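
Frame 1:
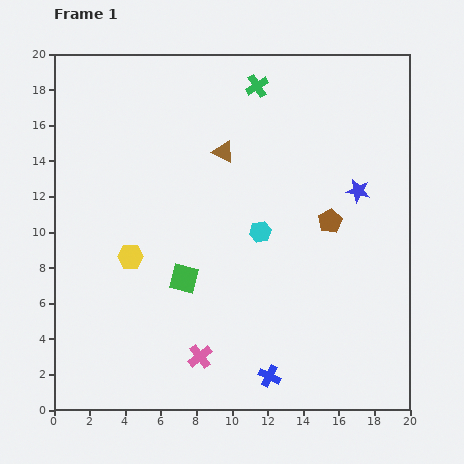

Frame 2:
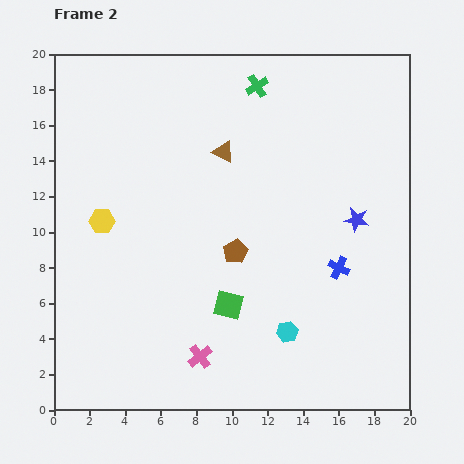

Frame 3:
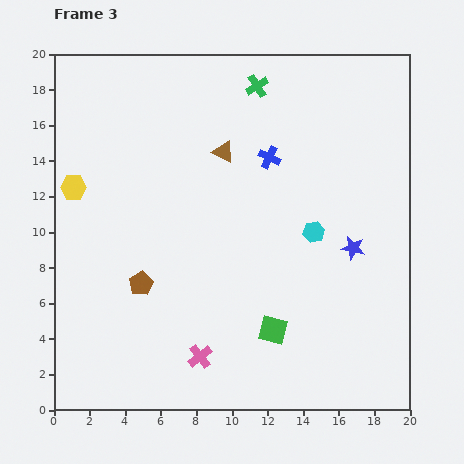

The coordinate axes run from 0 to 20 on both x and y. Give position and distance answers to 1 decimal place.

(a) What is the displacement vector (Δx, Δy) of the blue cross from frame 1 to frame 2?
(3.9, 6.1)

The blue cross was at (12.1, 1.9) in frame 1 and (16.0, 8.0) in frame 2.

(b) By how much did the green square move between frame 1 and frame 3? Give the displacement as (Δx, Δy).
(5.0, -2.9)

The green square was at (7.3, 7.4) in frame 1 and (12.3, 4.5) in frame 3.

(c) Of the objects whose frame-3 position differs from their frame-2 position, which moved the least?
the blue star

(moved 1.6)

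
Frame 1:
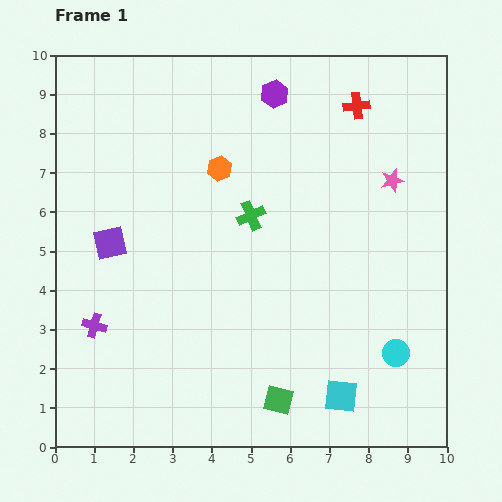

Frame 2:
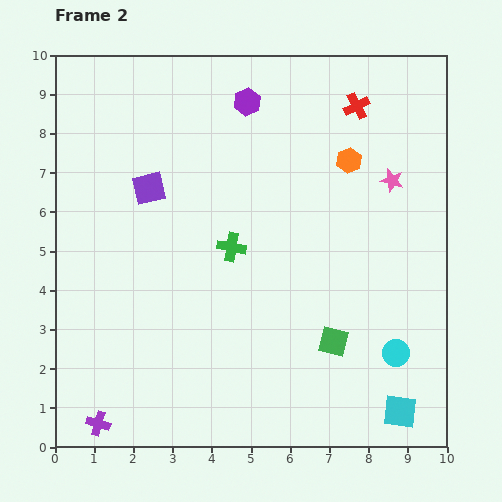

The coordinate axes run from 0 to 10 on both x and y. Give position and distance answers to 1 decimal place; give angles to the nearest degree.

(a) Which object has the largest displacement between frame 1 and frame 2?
the orange hexagon

(moved 3.3; next 2.5)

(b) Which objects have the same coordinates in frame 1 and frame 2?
the cyan circle, the red cross, the pink star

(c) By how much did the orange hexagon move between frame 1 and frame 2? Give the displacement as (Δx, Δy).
(3.3, 0.2)

The orange hexagon was at (4.2, 7.1) in frame 1 and (7.5, 7.3) in frame 2.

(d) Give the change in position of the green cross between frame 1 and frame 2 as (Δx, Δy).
(-0.5, -0.8)

The green cross was at (5.0, 5.9) in frame 1 and (4.5, 5.1) in frame 2.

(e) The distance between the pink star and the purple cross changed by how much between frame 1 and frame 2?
+1.2

Distance in frame 1: 8.5. Distance in frame 2: 9.7.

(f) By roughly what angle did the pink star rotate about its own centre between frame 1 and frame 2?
29° clockwise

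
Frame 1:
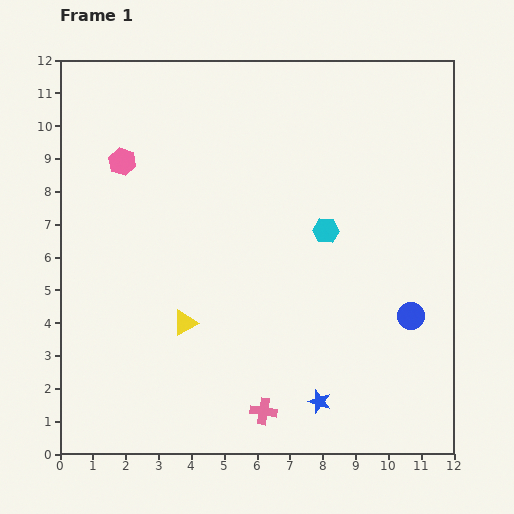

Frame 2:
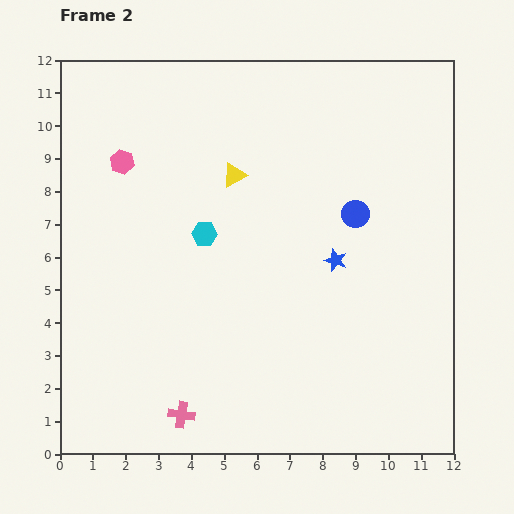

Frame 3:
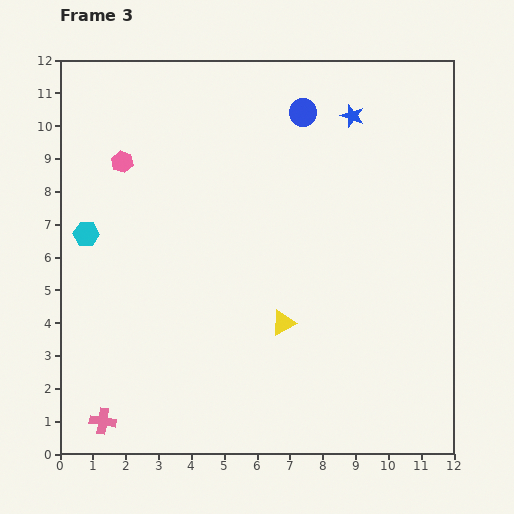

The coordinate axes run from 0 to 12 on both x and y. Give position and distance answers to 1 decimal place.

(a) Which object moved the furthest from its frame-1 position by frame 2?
the yellow triangle

(moved 4.7; next 4.3)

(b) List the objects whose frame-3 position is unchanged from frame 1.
the pink hexagon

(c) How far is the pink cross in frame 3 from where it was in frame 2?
2.4

The pink cross moved from (3.7, 1.2) to (1.3, 1.0), a distance of √(2.4² + 0.2²) ≈ 2.4.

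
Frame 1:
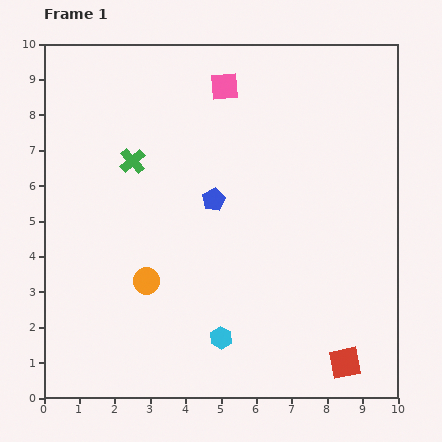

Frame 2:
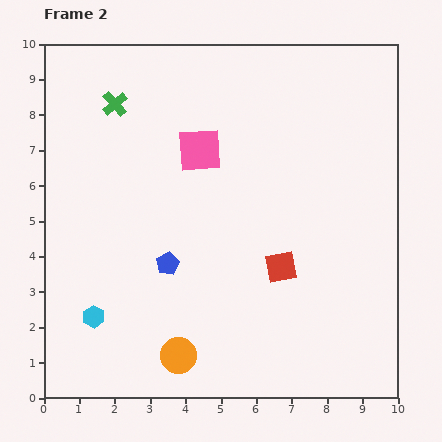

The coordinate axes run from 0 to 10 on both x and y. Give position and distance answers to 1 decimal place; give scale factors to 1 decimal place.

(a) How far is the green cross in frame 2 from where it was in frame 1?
1.7

The green cross moved from (2.5, 6.7) to (2.0, 8.3), a distance of √(0.5² + 1.6²) ≈ 1.7.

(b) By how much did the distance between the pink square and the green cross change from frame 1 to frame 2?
-0.6

Distance in frame 1: 3.3. Distance in frame 2: 2.7.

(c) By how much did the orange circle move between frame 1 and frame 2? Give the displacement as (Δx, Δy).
(0.9, -2.1)

The orange circle was at (2.9, 3.3) in frame 1 and (3.8, 1.2) in frame 2.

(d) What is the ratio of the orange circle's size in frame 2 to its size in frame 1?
1.4×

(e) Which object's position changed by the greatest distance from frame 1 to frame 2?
the cyan hexagon

(moved 3.6; next 3.2)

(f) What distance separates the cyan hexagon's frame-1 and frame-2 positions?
3.6

The cyan hexagon moved from (5.0, 1.7) to (1.4, 2.3), a distance of √(3.6² + 0.6²) ≈ 3.6.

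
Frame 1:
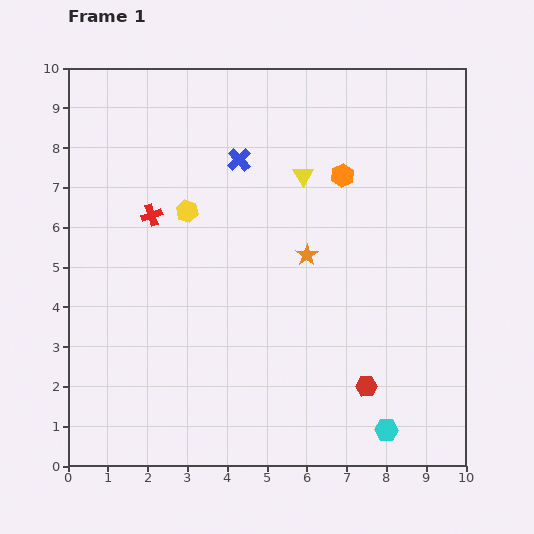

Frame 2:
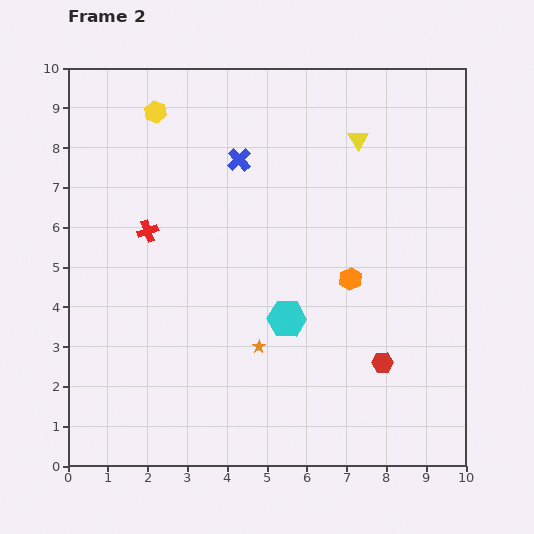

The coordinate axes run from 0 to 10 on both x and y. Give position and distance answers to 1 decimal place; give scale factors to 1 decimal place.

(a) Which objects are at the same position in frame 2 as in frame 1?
the blue cross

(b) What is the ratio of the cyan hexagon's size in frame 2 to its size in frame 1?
1.6×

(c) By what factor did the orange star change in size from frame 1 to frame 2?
0.6×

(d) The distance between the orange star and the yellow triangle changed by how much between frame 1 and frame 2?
+3.8

Distance in frame 1: 2.0. Distance in frame 2: 5.8.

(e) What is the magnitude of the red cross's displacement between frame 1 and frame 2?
0.4

The red cross moved from (2.1, 6.3) to (2.0, 5.9), a distance of √(0.1² + 0.4²) ≈ 0.4.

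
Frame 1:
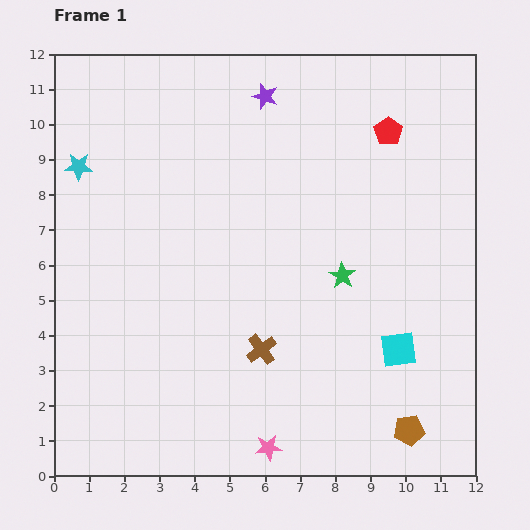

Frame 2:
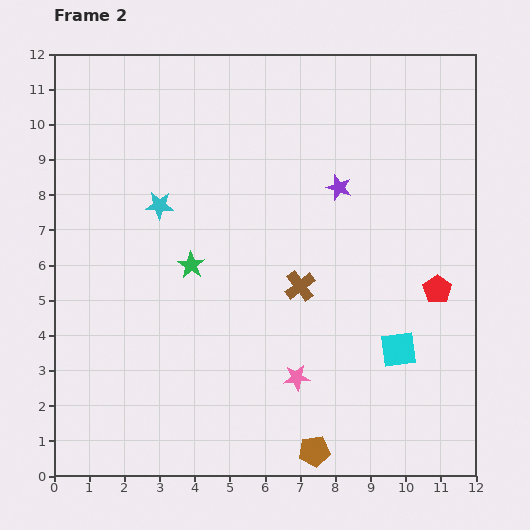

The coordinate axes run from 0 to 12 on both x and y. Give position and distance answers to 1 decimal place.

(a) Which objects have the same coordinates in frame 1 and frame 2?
the cyan square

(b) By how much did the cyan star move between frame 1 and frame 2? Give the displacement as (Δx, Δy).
(2.3, -1.1)

The cyan star was at (0.7, 8.8) in frame 1 and (3.0, 7.7) in frame 2.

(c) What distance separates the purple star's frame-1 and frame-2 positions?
3.3

The purple star moved from (6.0, 10.8) to (8.1, 8.2), a distance of √(2.1² + 2.6²) ≈ 3.3.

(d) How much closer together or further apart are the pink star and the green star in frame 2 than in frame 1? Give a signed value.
-0.9

Distance in frame 1: 5.3. Distance in frame 2: 4.4.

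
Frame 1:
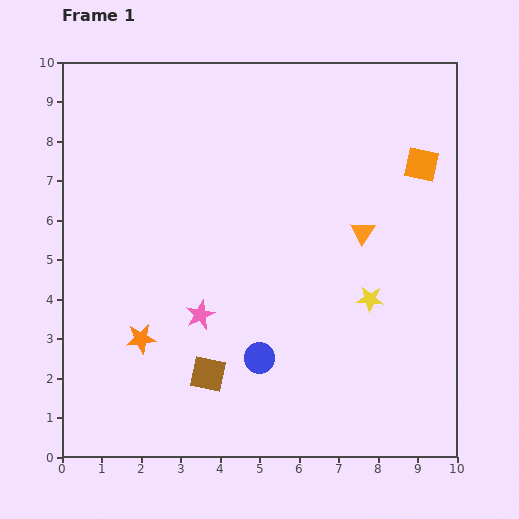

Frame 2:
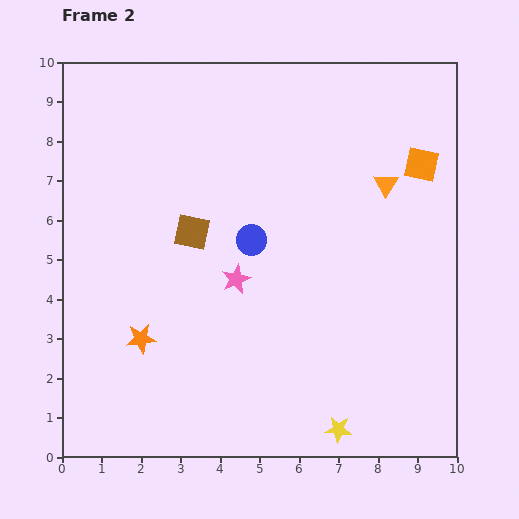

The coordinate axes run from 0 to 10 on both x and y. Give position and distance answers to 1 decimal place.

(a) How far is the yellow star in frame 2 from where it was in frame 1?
3.4

The yellow star moved from (7.8, 4.0) to (7.0, 0.7), a distance of √(0.8² + 3.3²) ≈ 3.4.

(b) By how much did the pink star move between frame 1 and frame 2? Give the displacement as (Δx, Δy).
(0.9, 0.9)

The pink star was at (3.5, 3.6) in frame 1 and (4.4, 4.5) in frame 2.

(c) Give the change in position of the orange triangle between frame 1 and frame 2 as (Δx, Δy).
(0.6, 1.2)

The orange triangle was at (7.6, 5.7) in frame 1 and (8.2, 6.9) in frame 2.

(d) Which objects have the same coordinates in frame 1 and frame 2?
the orange square, the orange star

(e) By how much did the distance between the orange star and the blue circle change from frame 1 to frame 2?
+0.8

Distance in frame 1: 3.0. Distance in frame 2: 3.8.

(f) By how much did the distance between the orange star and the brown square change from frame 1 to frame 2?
+1.1

Distance in frame 1: 1.9. Distance in frame 2: 3.0.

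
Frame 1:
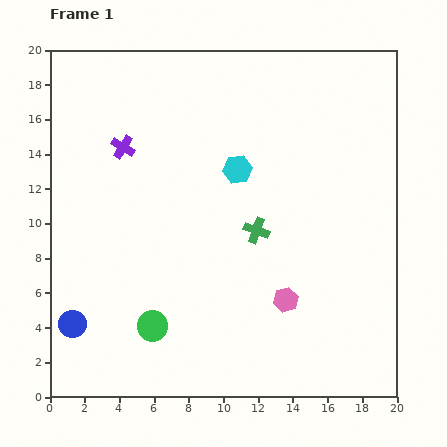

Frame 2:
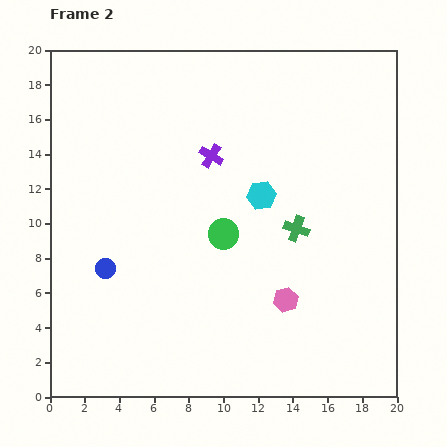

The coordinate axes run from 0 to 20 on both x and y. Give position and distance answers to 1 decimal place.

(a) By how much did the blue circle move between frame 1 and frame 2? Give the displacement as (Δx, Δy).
(1.9, 3.2)

The blue circle was at (1.3, 4.2) in frame 1 and (3.2, 7.4) in frame 2.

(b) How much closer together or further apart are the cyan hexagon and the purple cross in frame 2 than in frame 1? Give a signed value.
-3.0

Distance in frame 1: 6.7. Distance in frame 2: 3.7.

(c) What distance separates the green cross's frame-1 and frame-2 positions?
2.3

The green cross moved from (11.9, 9.6) to (14.2, 9.7), a distance of √(2.3² + 0.1²) ≈ 2.3.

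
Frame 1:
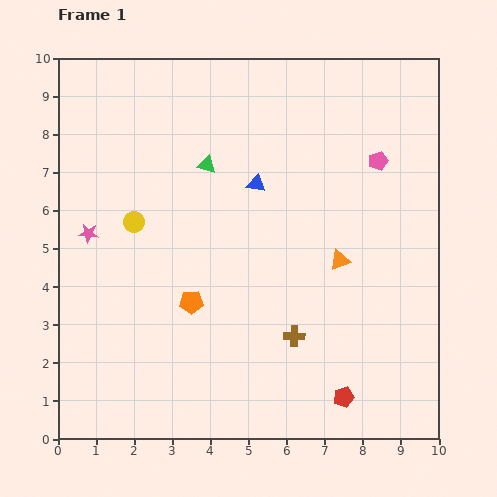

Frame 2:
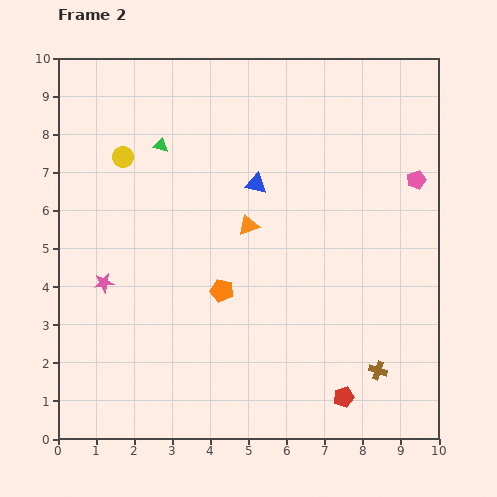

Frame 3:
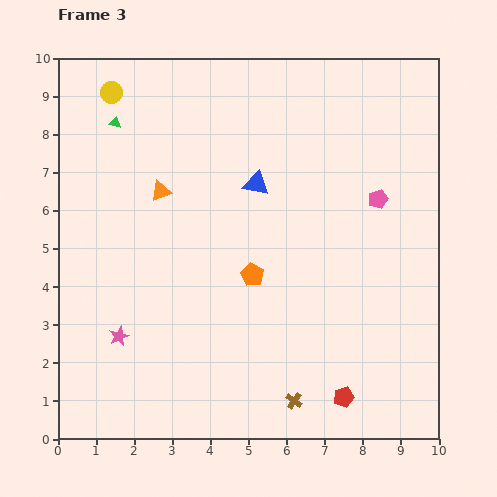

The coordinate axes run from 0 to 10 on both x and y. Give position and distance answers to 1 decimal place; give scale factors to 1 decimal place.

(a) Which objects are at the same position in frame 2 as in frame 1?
the blue triangle, the red pentagon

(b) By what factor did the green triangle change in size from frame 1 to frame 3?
0.6×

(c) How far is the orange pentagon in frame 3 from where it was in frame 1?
1.7

The orange pentagon moved from (3.5, 3.6) to (5.1, 4.3), a distance of √(1.6² + 0.7²) ≈ 1.7.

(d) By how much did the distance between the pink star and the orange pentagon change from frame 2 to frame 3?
+0.7

Distance in frame 2: 3.1. Distance in frame 3: 3.8.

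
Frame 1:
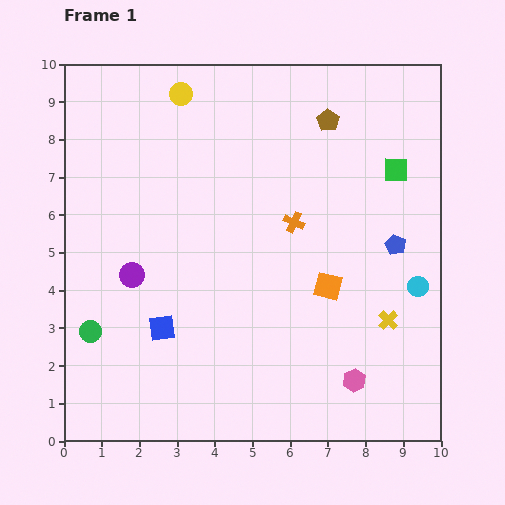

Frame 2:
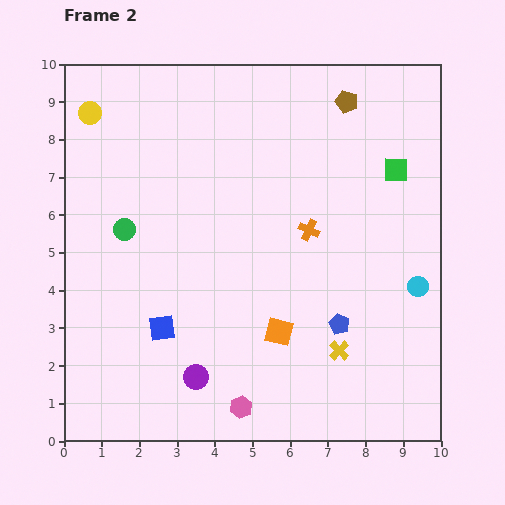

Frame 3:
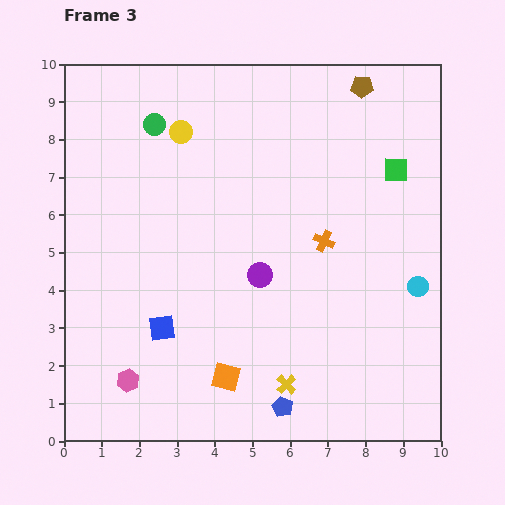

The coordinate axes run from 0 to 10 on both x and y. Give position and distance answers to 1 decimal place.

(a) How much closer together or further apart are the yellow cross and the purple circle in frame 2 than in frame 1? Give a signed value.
-3.0

Distance in frame 1: 6.9. Distance in frame 2: 3.9.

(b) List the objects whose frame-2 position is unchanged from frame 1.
the blue square, the cyan circle, the green square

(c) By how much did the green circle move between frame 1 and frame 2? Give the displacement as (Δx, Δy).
(0.9, 2.7)

The green circle was at (0.7, 2.9) in frame 1 and (1.6, 5.6) in frame 2.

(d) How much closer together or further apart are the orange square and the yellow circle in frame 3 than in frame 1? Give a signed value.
+0.2

Distance in frame 1: 6.4. Distance in frame 3: 6.6.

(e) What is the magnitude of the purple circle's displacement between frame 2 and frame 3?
3.2

The purple circle moved from (3.5, 1.7) to (5.2, 4.4), a distance of √(1.7² + 2.7²) ≈ 3.2.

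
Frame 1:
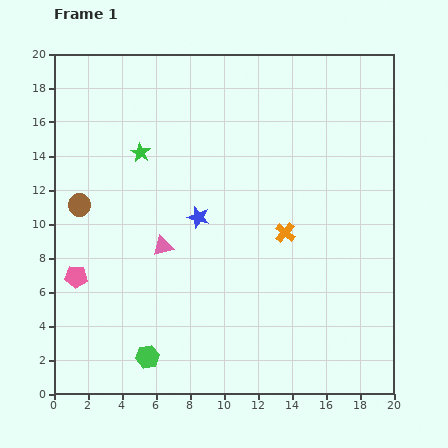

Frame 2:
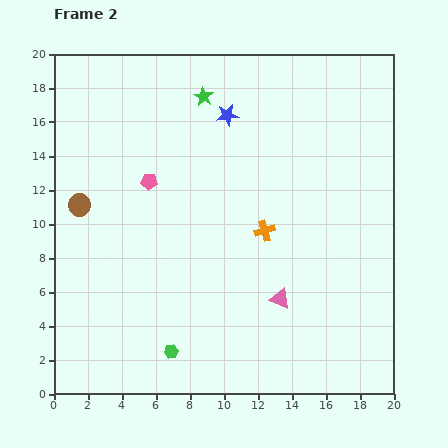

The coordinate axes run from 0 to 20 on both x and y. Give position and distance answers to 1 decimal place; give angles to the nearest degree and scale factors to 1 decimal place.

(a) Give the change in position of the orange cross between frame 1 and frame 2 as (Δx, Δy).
(-1.2, 0.1)

The orange cross was at (13.6, 9.5) in frame 1 and (12.4, 9.6) in frame 2.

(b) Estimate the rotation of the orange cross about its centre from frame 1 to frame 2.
33° clockwise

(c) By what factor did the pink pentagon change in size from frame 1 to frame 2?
0.7×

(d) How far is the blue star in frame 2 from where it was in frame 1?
6.2

The blue star moved from (8.5, 10.4) to (10.2, 16.4), a distance of √(1.7² + 6.0²) ≈ 6.2.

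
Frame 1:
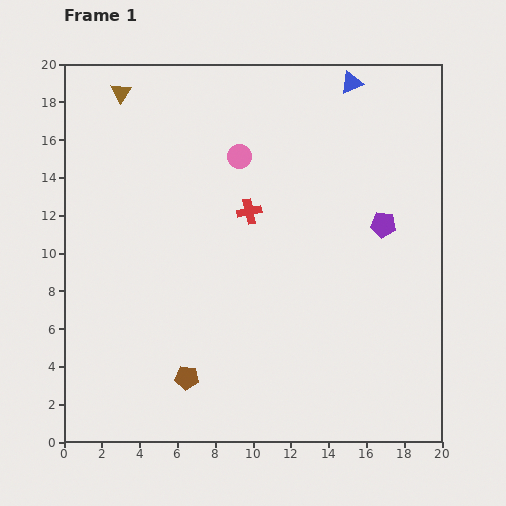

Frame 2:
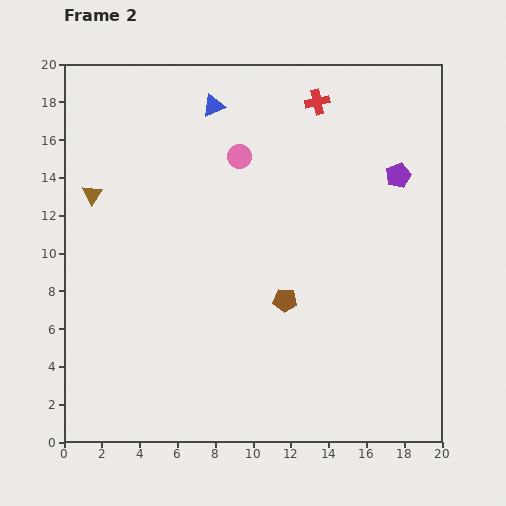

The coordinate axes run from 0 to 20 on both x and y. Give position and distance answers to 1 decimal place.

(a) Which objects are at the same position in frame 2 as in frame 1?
the pink circle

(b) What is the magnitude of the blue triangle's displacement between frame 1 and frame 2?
7.4

The blue triangle moved from (15.2, 19.0) to (7.9, 17.8), a distance of √(7.3² + 1.2²) ≈ 7.4.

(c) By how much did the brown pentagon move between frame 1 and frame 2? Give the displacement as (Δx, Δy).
(5.2, 4.1)

The brown pentagon was at (6.5, 3.4) in frame 1 and (11.7, 7.5) in frame 2.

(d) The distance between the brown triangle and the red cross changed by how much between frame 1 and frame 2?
+3.6

Distance in frame 1: 9.3. Distance in frame 2: 12.9.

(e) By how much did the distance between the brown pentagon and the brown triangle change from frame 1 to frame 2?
-3.9

Distance in frame 1: 15.5. Distance in frame 2: 11.6.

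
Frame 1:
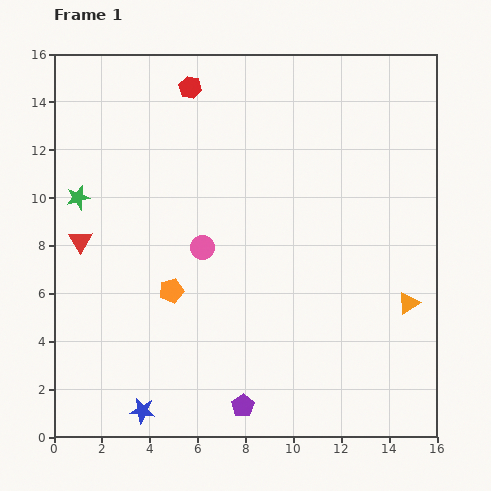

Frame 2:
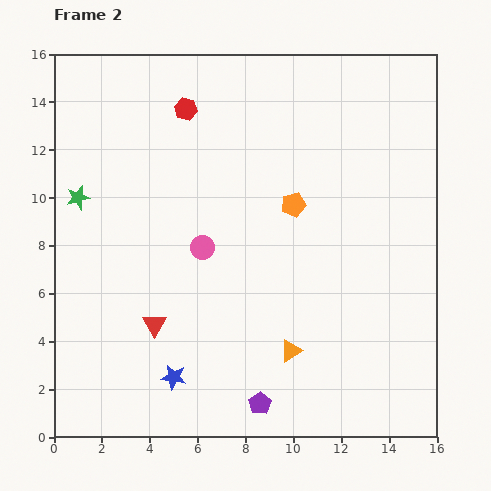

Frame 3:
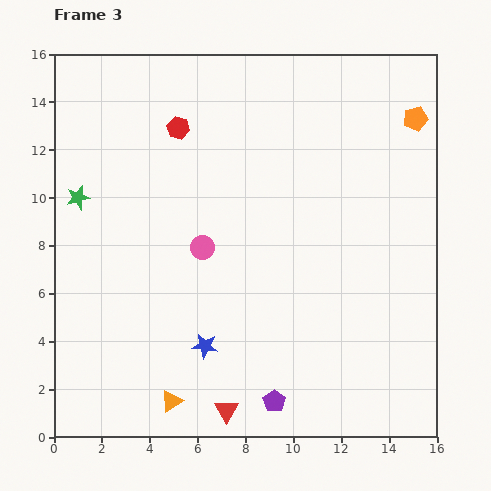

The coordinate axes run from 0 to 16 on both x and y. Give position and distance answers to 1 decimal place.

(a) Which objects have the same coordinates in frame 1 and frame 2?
the pink circle, the green star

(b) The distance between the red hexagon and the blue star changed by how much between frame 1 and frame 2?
-2.4

Distance in frame 1: 13.6. Distance in frame 2: 11.2.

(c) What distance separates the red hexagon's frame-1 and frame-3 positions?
1.8

The red hexagon moved from (5.7, 14.6) to (5.2, 12.9), a distance of √(0.5² + 1.7²) ≈ 1.8.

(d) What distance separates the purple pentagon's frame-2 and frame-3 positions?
0.6

The purple pentagon moved from (8.6, 1.4) to (9.2, 1.5), a distance of √(0.6² + 0.1²) ≈ 0.6.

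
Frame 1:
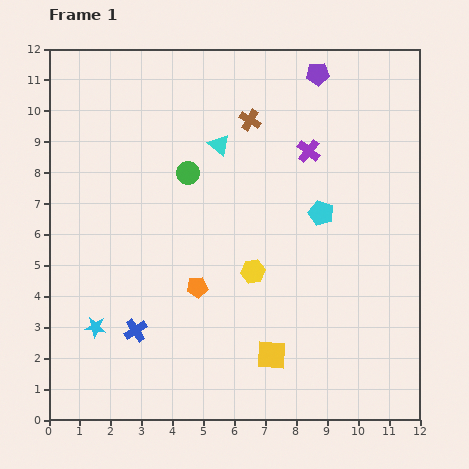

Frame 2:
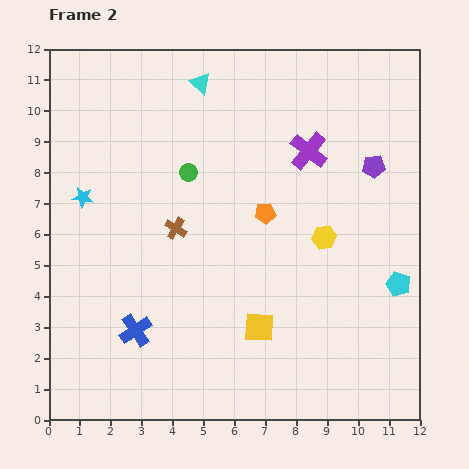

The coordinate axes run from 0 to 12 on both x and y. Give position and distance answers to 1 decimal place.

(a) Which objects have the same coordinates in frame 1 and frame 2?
the blue cross, the green circle, the purple cross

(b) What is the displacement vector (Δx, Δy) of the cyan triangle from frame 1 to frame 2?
(-0.6, 2.0)

The cyan triangle was at (5.5, 8.9) in frame 1 and (4.9, 10.9) in frame 2.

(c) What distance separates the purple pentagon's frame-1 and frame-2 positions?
3.5

The purple pentagon moved from (8.7, 11.2) to (10.5, 8.2), a distance of √(1.8² + 3.0²) ≈ 3.5.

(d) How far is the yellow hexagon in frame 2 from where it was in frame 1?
2.5

The yellow hexagon moved from (6.6, 4.8) to (8.9, 5.9), a distance of √(2.3² + 1.1²) ≈ 2.5.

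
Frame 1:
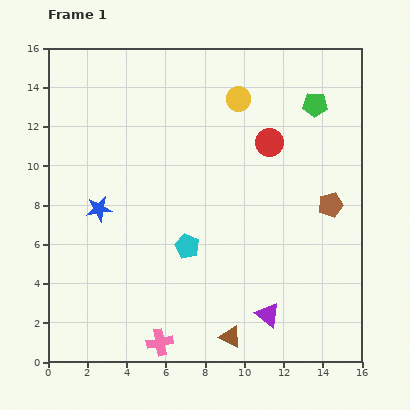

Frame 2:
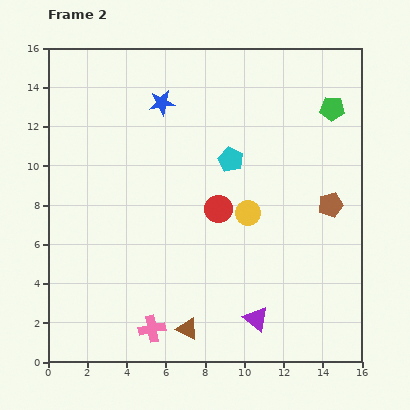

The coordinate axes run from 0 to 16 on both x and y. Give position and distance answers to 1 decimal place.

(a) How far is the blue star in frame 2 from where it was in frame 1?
6.3

The blue star moved from (2.6, 7.8) to (5.8, 13.2), a distance of √(3.2² + 5.4²) ≈ 6.3.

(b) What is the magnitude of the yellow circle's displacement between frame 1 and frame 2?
5.8

The yellow circle moved from (9.7, 13.4) to (10.2, 7.6), a distance of √(0.5² + 5.8²) ≈ 5.8.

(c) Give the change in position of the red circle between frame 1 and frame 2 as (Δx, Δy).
(-2.6, -3.4)

The red circle was at (11.3, 11.2) in frame 1 and (8.7, 7.8) in frame 2.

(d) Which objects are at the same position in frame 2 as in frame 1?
the brown pentagon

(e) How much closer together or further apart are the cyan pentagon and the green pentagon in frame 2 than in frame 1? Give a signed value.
-3.9

Distance in frame 1: 9.7. Distance in frame 2: 5.8.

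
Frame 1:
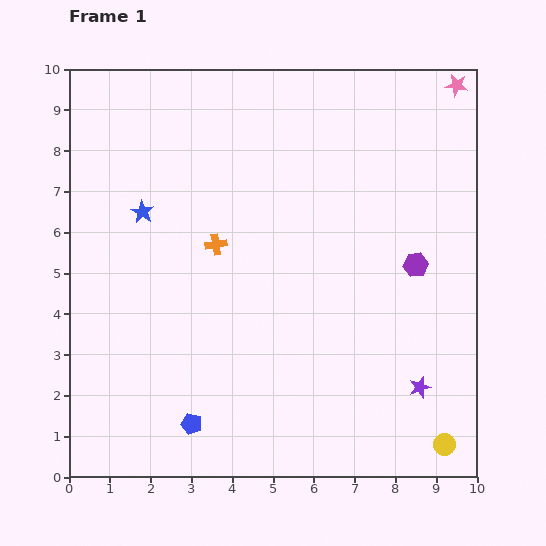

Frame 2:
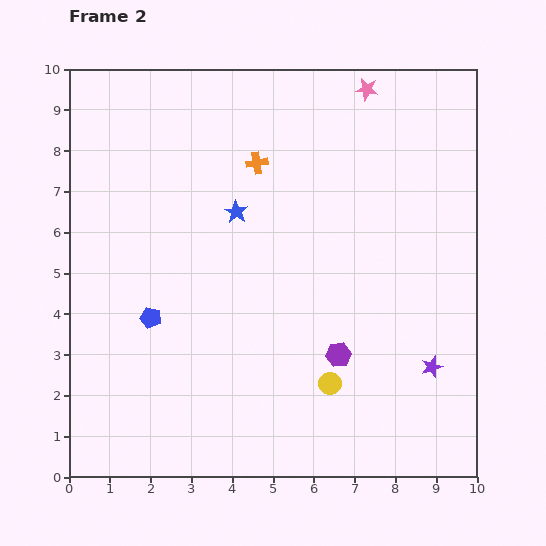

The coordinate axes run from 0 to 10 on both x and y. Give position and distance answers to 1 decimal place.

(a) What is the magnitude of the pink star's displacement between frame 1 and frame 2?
2.2

The pink star moved from (9.5, 9.6) to (7.3, 9.5), a distance of √(2.2² + 0.1²) ≈ 2.2.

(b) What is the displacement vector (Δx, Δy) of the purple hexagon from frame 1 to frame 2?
(-1.9, -2.2)

The purple hexagon was at (8.5, 5.2) in frame 1 and (6.6, 3.0) in frame 2.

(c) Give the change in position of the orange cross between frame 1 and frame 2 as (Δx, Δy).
(1.0, 2.0)

The orange cross was at (3.6, 5.7) in frame 1 and (4.6, 7.7) in frame 2.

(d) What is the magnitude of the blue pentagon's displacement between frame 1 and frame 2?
2.8

The blue pentagon moved from (3.0, 1.3) to (2.0, 3.9), a distance of √(1.0² + 2.6²) ≈ 2.8.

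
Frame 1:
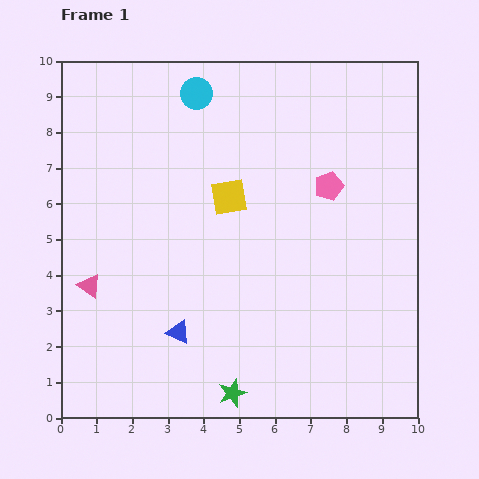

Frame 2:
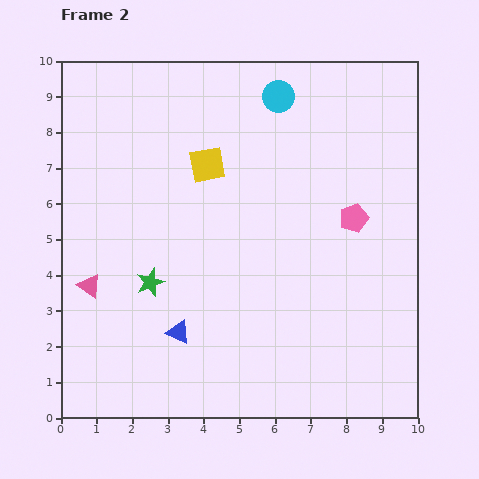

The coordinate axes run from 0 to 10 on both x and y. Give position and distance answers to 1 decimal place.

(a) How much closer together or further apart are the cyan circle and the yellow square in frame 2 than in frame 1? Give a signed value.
-0.2

Distance in frame 1: 3.0. Distance in frame 2: 2.8.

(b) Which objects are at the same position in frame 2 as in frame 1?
the pink triangle, the blue triangle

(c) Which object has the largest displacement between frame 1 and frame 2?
the green star

(moved 3.9; next 2.3)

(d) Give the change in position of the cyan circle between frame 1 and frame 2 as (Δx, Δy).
(2.3, -0.1)

The cyan circle was at (3.8, 9.1) in frame 1 and (6.1, 9.0) in frame 2.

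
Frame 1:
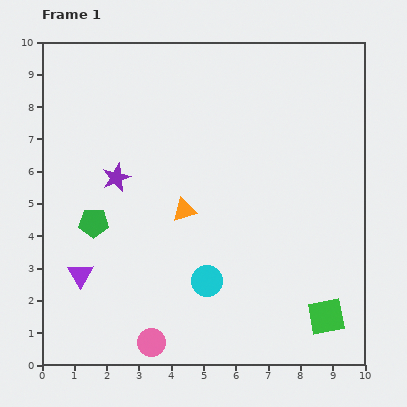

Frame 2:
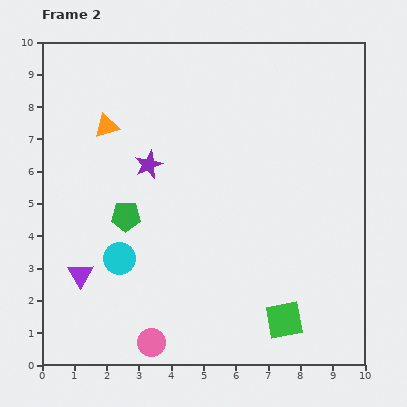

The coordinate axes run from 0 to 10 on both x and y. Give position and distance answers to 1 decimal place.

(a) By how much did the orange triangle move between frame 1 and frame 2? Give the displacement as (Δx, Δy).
(-2.4, 2.6)

The orange triangle was at (4.4, 4.8) in frame 1 and (2.0, 7.4) in frame 2.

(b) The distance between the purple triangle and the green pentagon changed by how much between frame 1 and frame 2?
+0.7

Distance in frame 1: 1.6. Distance in frame 2: 2.3.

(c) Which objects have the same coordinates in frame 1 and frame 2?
the purple triangle, the pink circle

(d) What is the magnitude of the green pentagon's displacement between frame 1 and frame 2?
1.0

The green pentagon moved from (1.6, 4.4) to (2.6, 4.6), a distance of √(1.0² + 0.2²) ≈ 1.0.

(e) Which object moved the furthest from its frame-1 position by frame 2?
the orange triangle

(moved 3.5; next 2.8)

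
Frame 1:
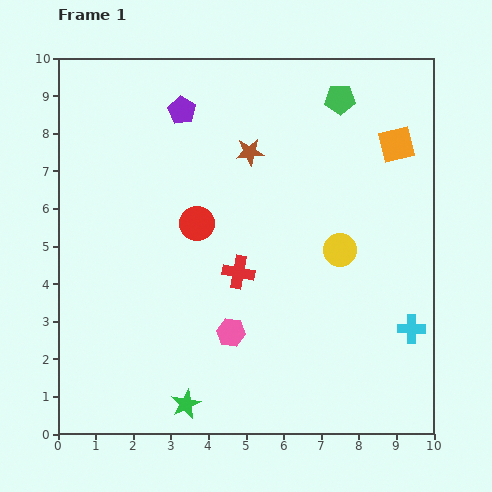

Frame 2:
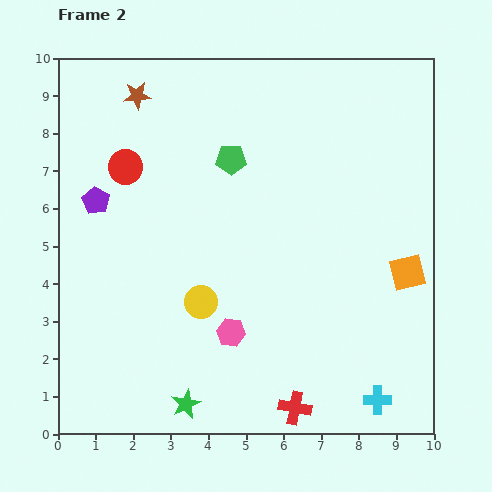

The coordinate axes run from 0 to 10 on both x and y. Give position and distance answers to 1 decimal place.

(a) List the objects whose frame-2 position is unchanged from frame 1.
the pink hexagon, the green star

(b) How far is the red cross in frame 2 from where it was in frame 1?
3.9

The red cross moved from (4.8, 4.3) to (6.3, 0.7), a distance of √(1.5² + 3.6²) ≈ 3.9.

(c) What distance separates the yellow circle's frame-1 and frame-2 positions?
4.0

The yellow circle moved from (7.5, 4.9) to (3.8, 3.5), a distance of √(3.7² + 1.4²) ≈ 4.0.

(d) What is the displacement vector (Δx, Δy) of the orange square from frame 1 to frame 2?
(0.3, -3.4)

The orange square was at (9.0, 7.7) in frame 1 and (9.3, 4.3) in frame 2.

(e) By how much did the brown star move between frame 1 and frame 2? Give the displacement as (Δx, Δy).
(-3.0, 1.5)

The brown star was at (5.1, 7.5) in frame 1 and (2.1, 9.0) in frame 2.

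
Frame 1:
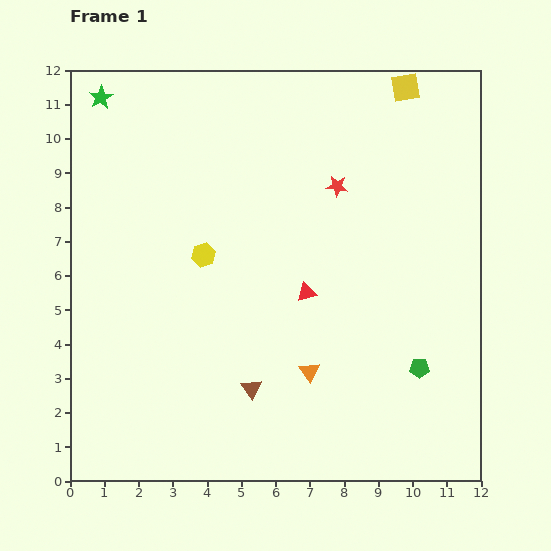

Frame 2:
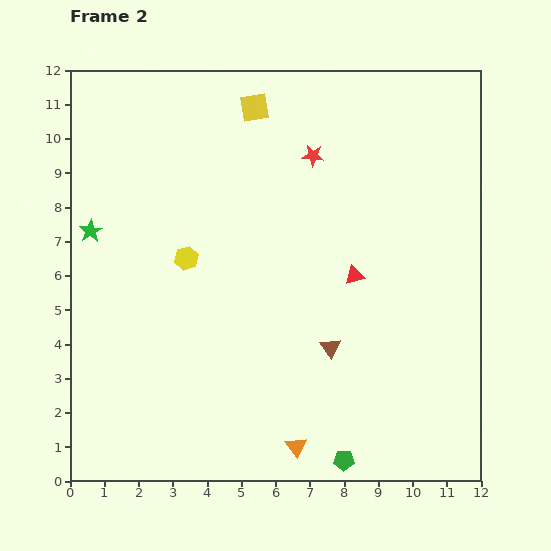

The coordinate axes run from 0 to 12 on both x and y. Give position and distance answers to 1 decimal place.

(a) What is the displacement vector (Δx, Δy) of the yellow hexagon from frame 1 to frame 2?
(-0.5, -0.1)

The yellow hexagon was at (3.9, 6.6) in frame 1 and (3.4, 6.5) in frame 2.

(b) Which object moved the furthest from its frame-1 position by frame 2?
the yellow square

(moved 4.4; next 3.9)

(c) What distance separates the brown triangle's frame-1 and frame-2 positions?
2.6

The brown triangle moved from (5.3, 2.7) to (7.6, 3.9), a distance of √(2.3² + 1.2²) ≈ 2.6.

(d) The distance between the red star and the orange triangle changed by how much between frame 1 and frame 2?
+3.0

Distance in frame 1: 5.5. Distance in frame 2: 8.5.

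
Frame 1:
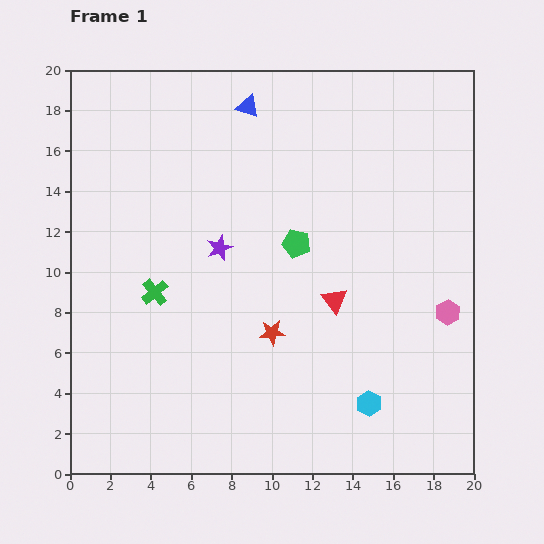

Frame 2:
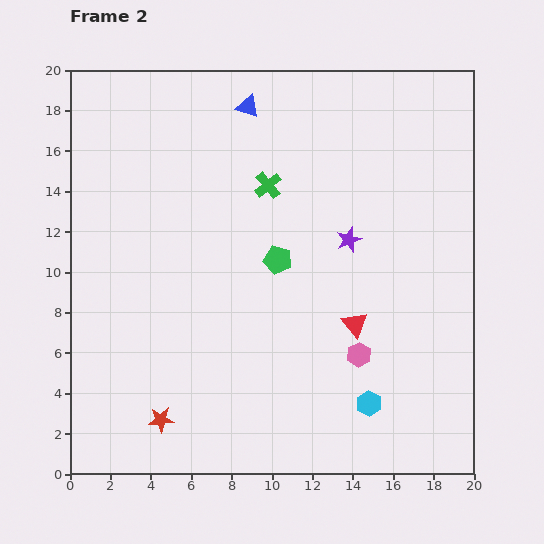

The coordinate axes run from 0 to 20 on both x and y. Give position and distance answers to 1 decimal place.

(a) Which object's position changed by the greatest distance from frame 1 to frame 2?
the green cross

(moved 7.7; next 7.0)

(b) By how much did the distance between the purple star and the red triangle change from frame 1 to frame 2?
-2.1

Distance in frame 1: 6.3. Distance in frame 2: 4.2.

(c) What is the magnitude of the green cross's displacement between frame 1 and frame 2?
7.7

The green cross moved from (4.2, 9.0) to (9.8, 14.3), a distance of √(5.6² + 5.3²) ≈ 7.7.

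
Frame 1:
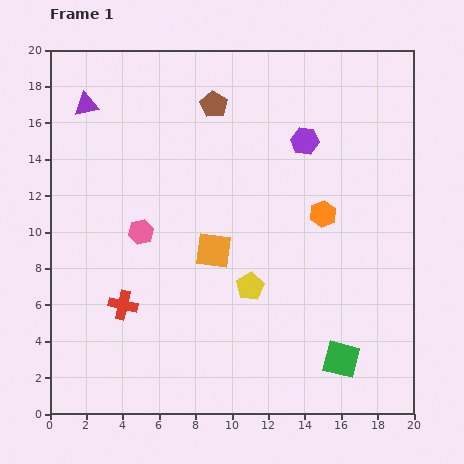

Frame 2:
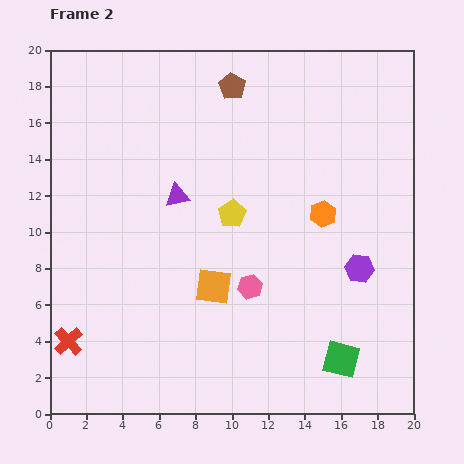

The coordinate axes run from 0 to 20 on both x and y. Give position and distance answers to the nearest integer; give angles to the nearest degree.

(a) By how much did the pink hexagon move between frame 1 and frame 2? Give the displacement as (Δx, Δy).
(6, -3)

The pink hexagon was at (5, 10) in frame 1 and (11, 7) in frame 2.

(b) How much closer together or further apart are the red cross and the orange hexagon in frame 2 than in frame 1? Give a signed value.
+4

Distance in frame 1: 12. Distance in frame 2: 16.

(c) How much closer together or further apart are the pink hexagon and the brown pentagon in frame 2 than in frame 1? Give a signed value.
+3

Distance in frame 1: 8. Distance in frame 2: 11.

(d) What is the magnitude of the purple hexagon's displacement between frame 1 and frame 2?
8

The purple hexagon moved from (14, 15) to (17, 8), a distance of √(3² + 7²) ≈ 8.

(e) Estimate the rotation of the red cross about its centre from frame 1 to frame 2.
34° clockwise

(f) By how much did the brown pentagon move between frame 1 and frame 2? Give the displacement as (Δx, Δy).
(1, 1)

The brown pentagon was at (9, 17) in frame 1 and (10, 18) in frame 2.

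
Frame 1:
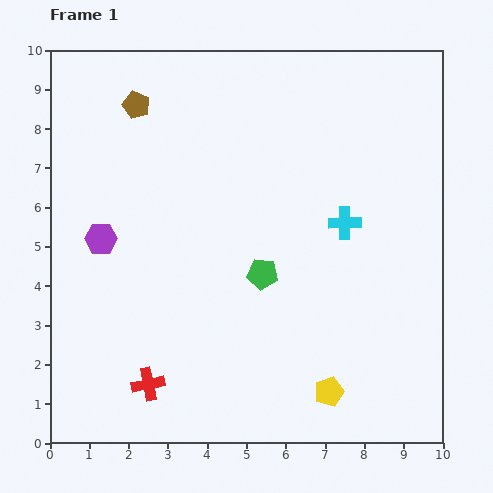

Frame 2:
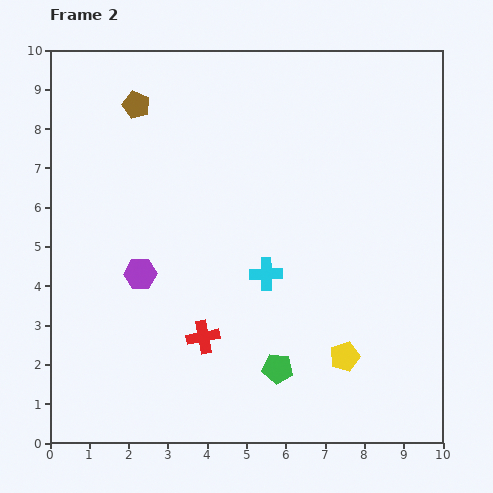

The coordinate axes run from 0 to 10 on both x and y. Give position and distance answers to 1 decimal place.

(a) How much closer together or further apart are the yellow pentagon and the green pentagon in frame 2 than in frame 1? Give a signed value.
-1.7

Distance in frame 1: 3.4. Distance in frame 2: 1.7.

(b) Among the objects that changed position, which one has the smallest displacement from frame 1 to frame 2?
the yellow pentagon

(moved 1.0)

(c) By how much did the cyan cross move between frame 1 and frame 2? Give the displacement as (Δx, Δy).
(-2.0, -1.3)

The cyan cross was at (7.5, 5.6) in frame 1 and (5.5, 4.3) in frame 2.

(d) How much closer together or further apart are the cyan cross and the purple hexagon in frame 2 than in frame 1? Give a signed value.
-3.0

Distance in frame 1: 6.2. Distance in frame 2: 3.2.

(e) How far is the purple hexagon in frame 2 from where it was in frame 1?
1.3

The purple hexagon moved from (1.3, 5.2) to (2.3, 4.3), a distance of √(1.0² + 0.9²) ≈ 1.3.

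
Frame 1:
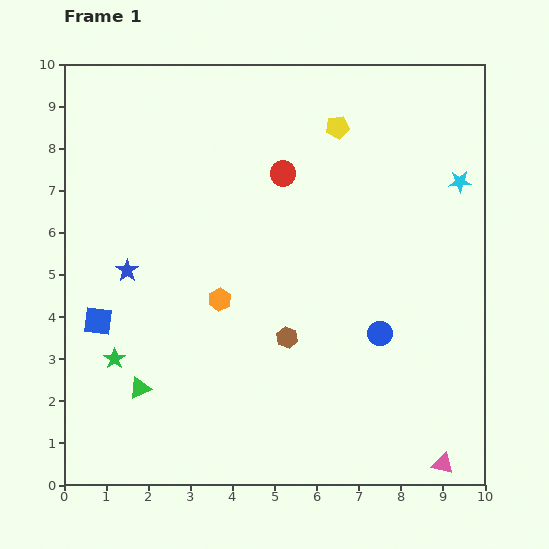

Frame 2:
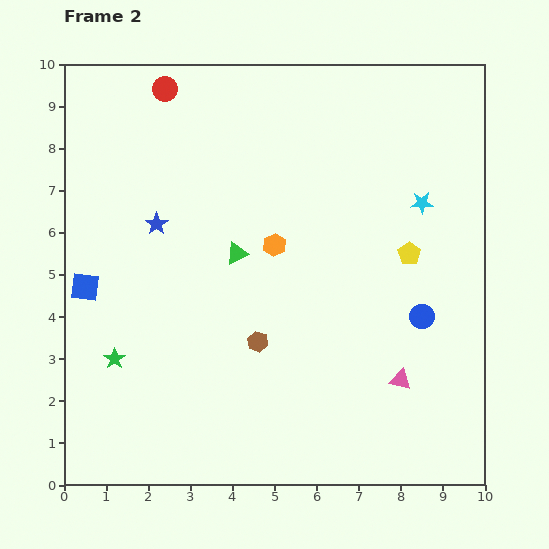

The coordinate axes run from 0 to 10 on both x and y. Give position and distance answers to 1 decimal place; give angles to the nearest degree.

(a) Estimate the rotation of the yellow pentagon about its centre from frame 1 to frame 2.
28° counter-clockwise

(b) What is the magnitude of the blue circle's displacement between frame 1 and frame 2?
1.1

The blue circle moved from (7.5, 3.6) to (8.5, 4.0), a distance of √(1.0² + 0.4²) ≈ 1.1.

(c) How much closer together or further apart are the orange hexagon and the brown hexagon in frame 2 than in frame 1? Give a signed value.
+0.5

Distance in frame 1: 1.8. Distance in frame 2: 2.3.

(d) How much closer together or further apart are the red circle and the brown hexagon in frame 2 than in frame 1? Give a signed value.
+2.5

Distance in frame 1: 3.9. Distance in frame 2: 6.4.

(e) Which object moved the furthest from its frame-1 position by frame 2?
the green triangle

(moved 3.9; next 3.4)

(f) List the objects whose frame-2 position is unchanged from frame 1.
the green star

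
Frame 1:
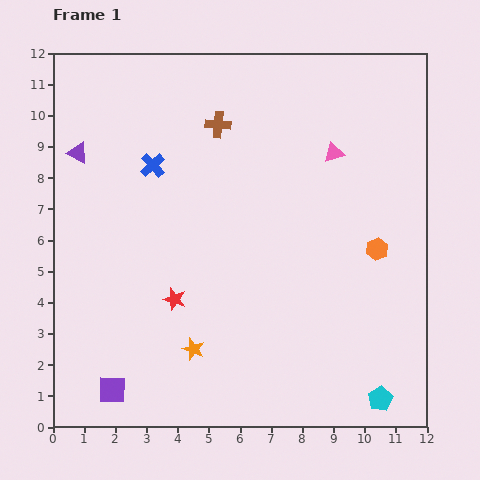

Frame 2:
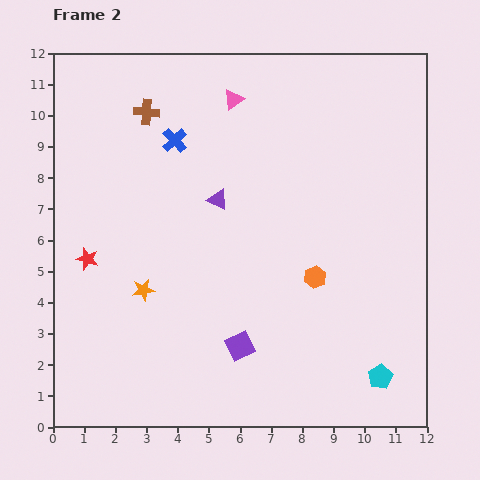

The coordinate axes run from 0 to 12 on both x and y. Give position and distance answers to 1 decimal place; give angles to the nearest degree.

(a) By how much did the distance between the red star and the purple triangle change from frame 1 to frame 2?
-1.0

Distance in frame 1: 5.6. Distance in frame 2: 4.6.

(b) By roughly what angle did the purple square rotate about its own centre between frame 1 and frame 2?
27° counter-clockwise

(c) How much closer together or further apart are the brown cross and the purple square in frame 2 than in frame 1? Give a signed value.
-1.1

Distance in frame 1: 9.2. Distance in frame 2: 8.1.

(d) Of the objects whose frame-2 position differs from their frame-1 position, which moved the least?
the cyan pentagon

(moved 0.7)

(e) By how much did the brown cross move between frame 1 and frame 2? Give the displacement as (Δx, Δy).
(-2.3, 0.4)

The brown cross was at (5.3, 9.7) in frame 1 and (3.0, 10.1) in frame 2.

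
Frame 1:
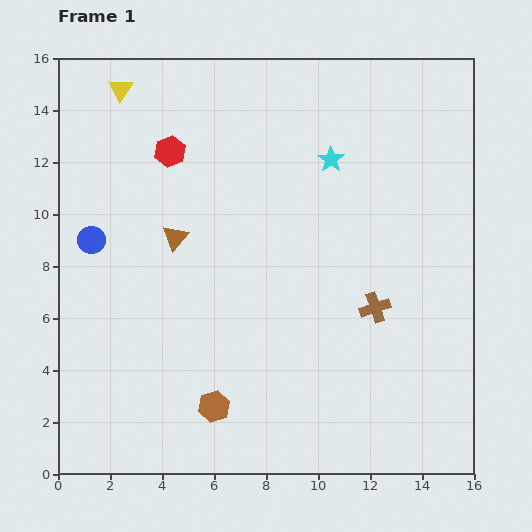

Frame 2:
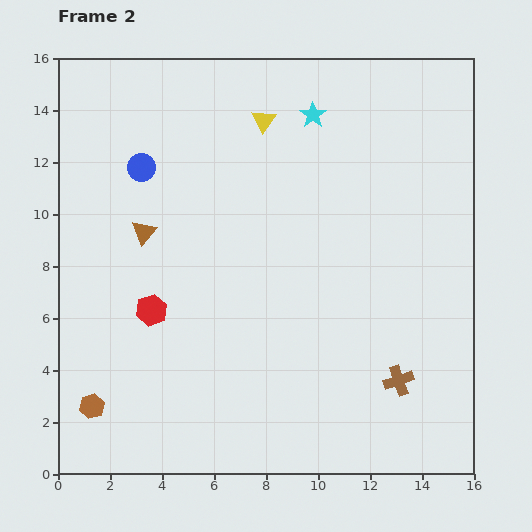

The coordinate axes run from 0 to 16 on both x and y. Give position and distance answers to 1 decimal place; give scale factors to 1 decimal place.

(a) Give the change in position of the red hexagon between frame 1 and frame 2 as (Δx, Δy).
(-0.7, -6.1)

The red hexagon was at (4.3, 12.4) in frame 1 and (3.6, 6.3) in frame 2.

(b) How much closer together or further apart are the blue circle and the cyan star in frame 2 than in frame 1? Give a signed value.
-2.8

Distance in frame 1: 9.7. Distance in frame 2: 6.9.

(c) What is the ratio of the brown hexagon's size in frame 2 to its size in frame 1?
0.8×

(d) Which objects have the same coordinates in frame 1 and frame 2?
none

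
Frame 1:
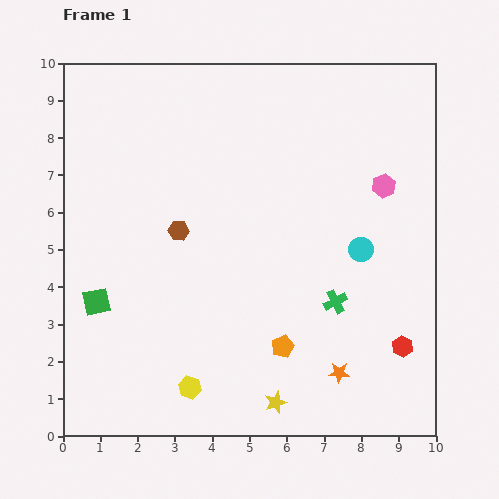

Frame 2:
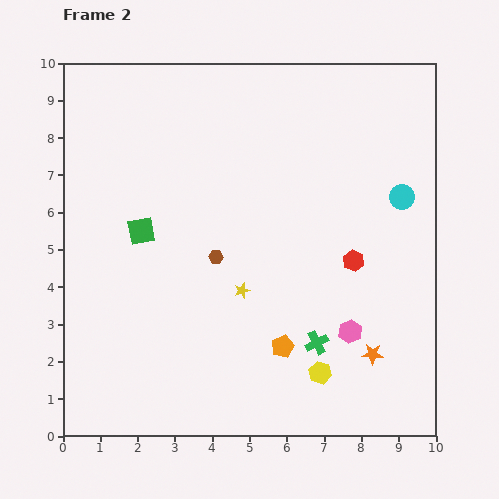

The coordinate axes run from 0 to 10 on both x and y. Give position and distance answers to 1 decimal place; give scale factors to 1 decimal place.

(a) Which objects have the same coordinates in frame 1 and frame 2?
the orange pentagon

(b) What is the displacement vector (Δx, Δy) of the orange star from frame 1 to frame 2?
(0.9, 0.5)

The orange star was at (7.4, 1.7) in frame 1 and (8.3, 2.2) in frame 2.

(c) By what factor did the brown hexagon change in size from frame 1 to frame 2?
0.7×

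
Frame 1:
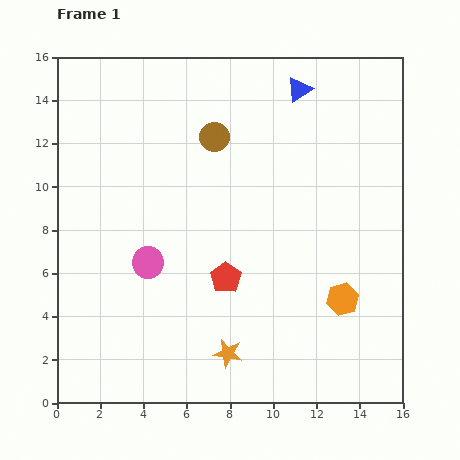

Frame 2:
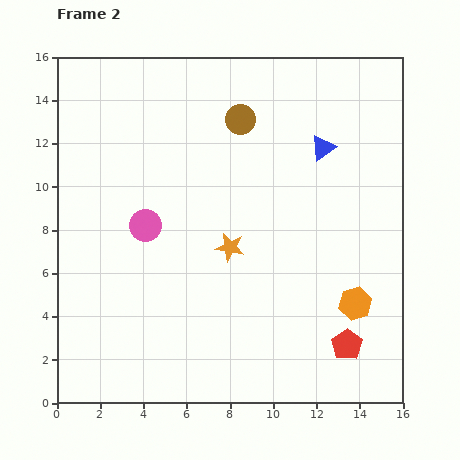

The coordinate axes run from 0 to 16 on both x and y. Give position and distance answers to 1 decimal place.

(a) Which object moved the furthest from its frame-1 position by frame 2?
the red pentagon

(moved 6.4; next 4.9)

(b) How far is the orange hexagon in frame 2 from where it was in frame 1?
0.6

The orange hexagon moved from (13.2, 4.8) to (13.8, 4.6), a distance of √(0.6² + 0.2²) ≈ 0.6.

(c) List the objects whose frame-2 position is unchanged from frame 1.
none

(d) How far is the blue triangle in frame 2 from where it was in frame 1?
2.9

The blue triangle moved from (11.2, 14.5) to (12.3, 11.8), a distance of √(1.1² + 2.7²) ≈ 2.9.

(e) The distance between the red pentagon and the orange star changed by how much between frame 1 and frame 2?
+3.5

Distance in frame 1: 3.5. Distance in frame 2: 7.0.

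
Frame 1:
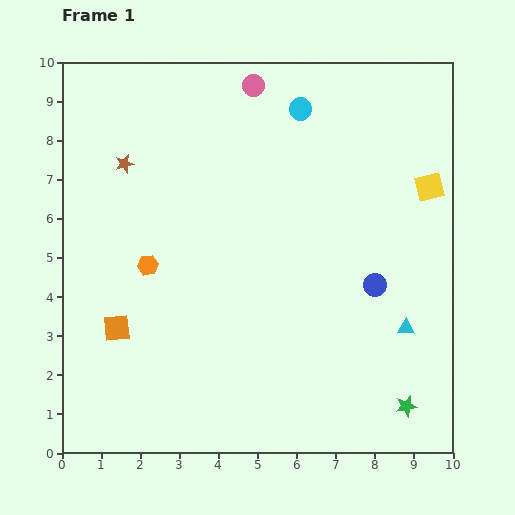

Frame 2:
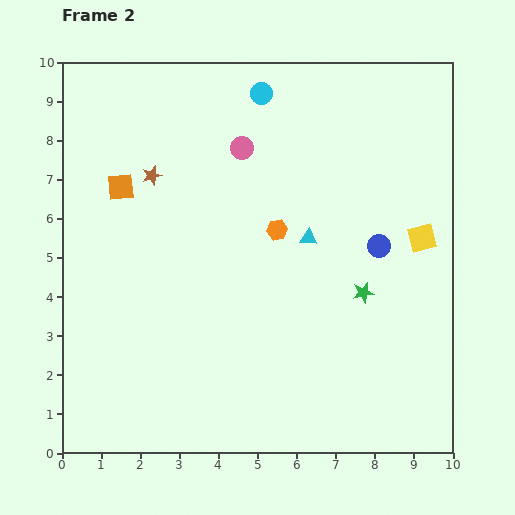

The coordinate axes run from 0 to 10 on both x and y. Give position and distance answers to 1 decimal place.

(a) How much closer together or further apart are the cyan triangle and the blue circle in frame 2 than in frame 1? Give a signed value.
+0.4

Distance in frame 1: 1.4. Distance in frame 2: 1.8.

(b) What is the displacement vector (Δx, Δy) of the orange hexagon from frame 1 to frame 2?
(3.3, 0.9)

The orange hexagon was at (2.2, 4.8) in frame 1 and (5.5, 5.7) in frame 2.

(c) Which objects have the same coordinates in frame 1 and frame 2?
none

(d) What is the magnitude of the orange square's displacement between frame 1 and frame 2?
3.6

The orange square moved from (1.4, 3.2) to (1.5, 6.8), a distance of √(0.1² + 3.6²) ≈ 3.6.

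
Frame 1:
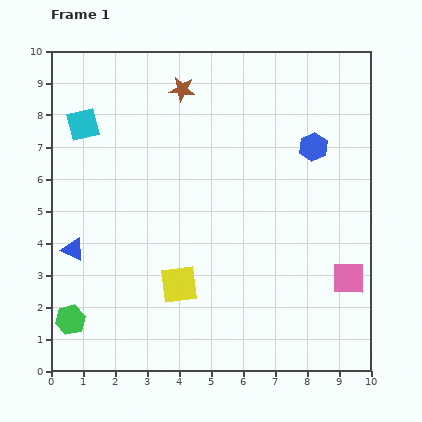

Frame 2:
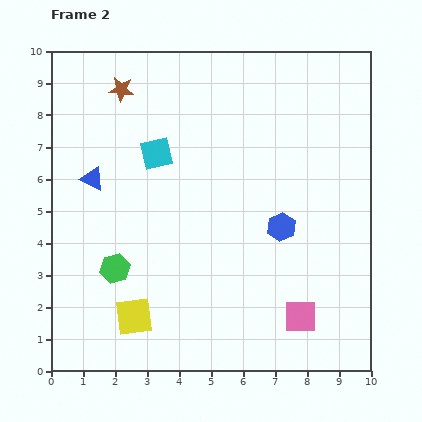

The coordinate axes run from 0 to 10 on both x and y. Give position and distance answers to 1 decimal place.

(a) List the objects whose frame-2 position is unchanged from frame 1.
none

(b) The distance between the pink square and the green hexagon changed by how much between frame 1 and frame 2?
-2.8

Distance in frame 1: 8.8. Distance in frame 2: 6.0.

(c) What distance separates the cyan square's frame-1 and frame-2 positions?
2.5

The cyan square moved from (1.0, 7.7) to (3.3, 6.8), a distance of √(2.3² + 0.9²) ≈ 2.5.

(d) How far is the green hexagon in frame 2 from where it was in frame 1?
2.1

The green hexagon moved from (0.6, 1.6) to (2.0, 3.2), a distance of √(1.4² + 1.6²) ≈ 2.1.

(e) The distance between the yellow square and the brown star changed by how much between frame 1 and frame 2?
+1.0

Distance in frame 1: 6.1. Distance in frame 2: 7.1.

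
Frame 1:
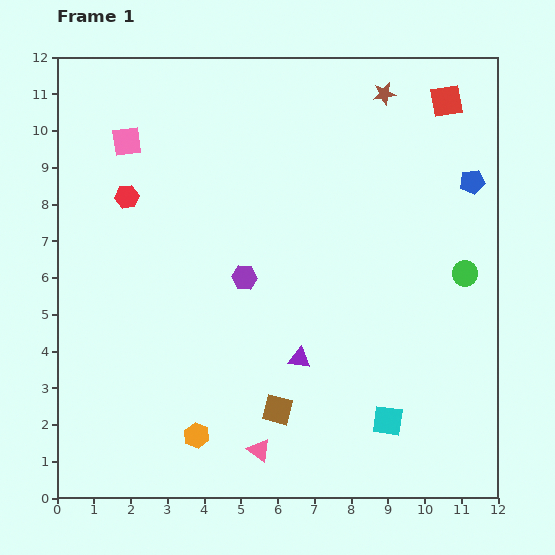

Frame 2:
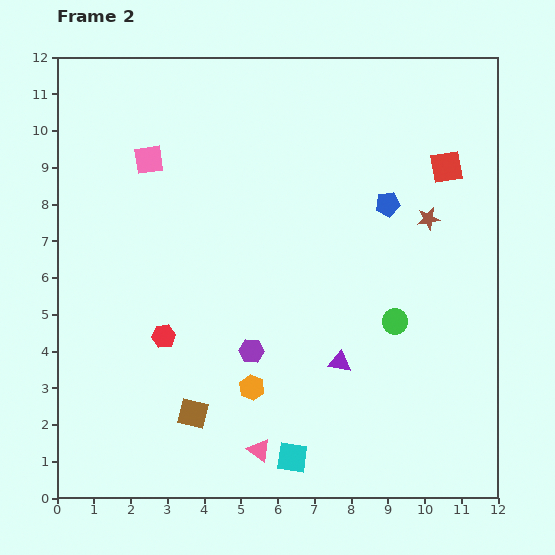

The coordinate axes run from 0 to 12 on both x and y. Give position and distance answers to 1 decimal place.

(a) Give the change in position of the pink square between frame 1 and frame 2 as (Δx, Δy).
(0.6, -0.5)

The pink square was at (1.9, 9.7) in frame 1 and (2.5, 9.2) in frame 2.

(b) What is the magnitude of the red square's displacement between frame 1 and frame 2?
1.8

The red square moved from (10.6, 10.8) to (10.6, 9.0), a distance of √(0.0² + 1.8²) ≈ 1.8.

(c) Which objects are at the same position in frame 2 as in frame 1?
the pink triangle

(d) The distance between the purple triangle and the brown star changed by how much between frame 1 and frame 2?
-3.0

Distance in frame 1: 7.6. Distance in frame 2: 4.6.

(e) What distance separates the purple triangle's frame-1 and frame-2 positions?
1.1

The purple triangle moved from (6.6, 3.8) to (7.7, 3.7), a distance of √(1.1² + 0.1²) ≈ 1.1.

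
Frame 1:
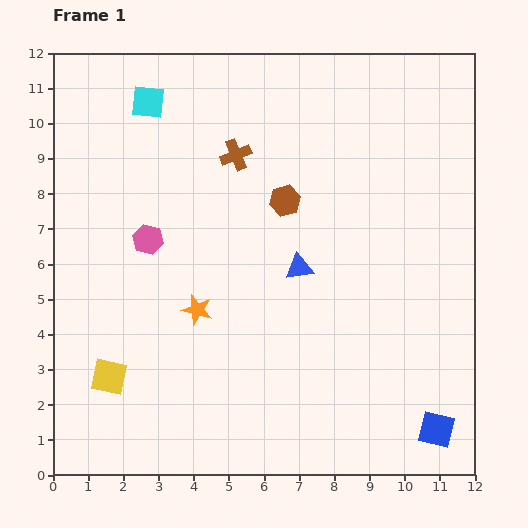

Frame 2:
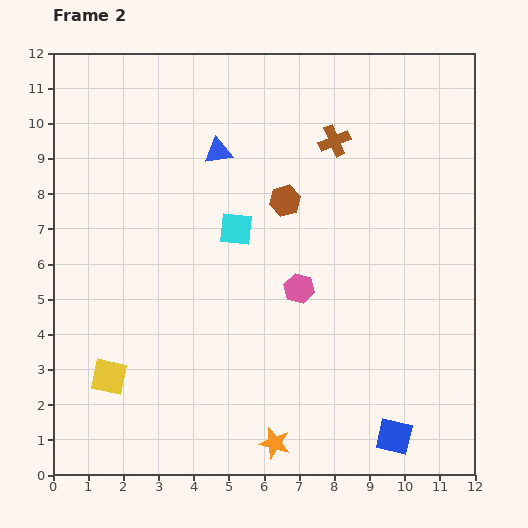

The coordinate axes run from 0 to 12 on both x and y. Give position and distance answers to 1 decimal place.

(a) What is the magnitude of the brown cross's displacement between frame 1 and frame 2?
2.8

The brown cross moved from (5.2, 9.1) to (8.0, 9.5), a distance of √(2.8² + 0.4²) ≈ 2.8.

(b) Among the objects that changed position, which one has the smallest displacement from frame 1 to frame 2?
the blue square

(moved 1.2)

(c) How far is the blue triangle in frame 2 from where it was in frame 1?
4.0

The blue triangle moved from (7.0, 5.9) to (4.7, 9.2), a distance of √(2.3² + 3.3²) ≈ 4.0.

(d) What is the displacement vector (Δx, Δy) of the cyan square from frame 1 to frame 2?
(2.5, -3.6)

The cyan square was at (2.7, 10.6) in frame 1 and (5.2, 7.0) in frame 2.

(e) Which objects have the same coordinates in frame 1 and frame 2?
the brown hexagon, the yellow square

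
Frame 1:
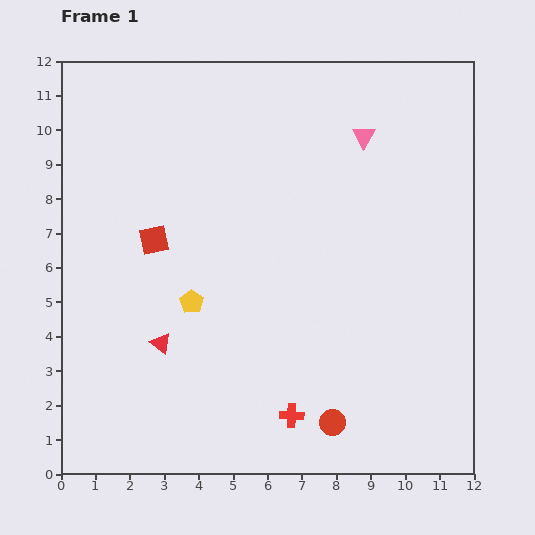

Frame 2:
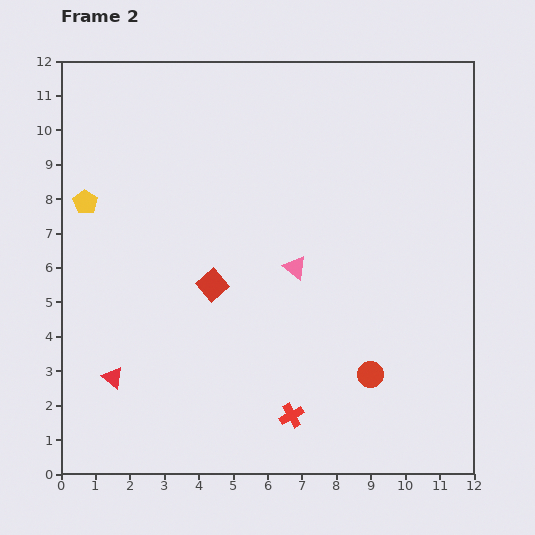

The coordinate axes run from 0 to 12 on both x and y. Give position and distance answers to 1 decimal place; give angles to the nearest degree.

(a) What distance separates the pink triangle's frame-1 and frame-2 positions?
4.3

The pink triangle moved from (8.8, 9.8) to (6.8, 6.0), a distance of √(2.0² + 3.8²) ≈ 4.3.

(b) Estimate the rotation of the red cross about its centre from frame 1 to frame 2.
30° counter-clockwise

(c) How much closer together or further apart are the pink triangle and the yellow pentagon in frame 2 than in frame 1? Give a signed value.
-0.5

Distance in frame 1: 6.9. Distance in frame 2: 6.4.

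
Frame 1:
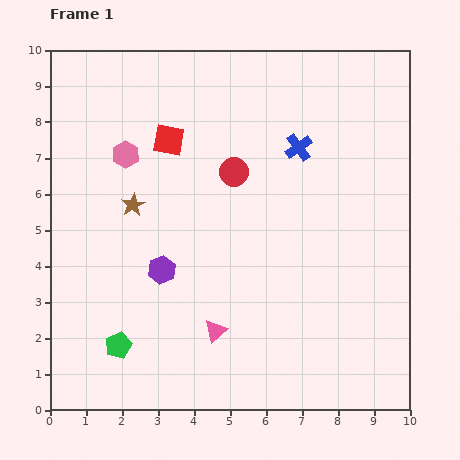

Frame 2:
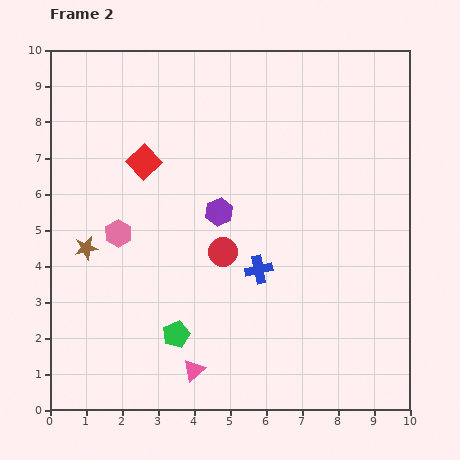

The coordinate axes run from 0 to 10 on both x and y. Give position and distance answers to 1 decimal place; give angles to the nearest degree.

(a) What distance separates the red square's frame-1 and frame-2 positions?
0.9

The red square moved from (3.3, 7.5) to (2.6, 6.9), a distance of √(0.7² + 0.6²) ≈ 0.9.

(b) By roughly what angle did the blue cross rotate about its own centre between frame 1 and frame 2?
24° clockwise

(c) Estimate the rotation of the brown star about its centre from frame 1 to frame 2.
19° clockwise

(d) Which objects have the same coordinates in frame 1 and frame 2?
none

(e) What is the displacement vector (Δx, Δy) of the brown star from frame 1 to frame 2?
(-1.3, -1.2)

The brown star was at (2.3, 5.7) in frame 1 and (1.0, 4.5) in frame 2.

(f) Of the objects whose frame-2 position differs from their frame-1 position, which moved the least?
the red square

(moved 0.9)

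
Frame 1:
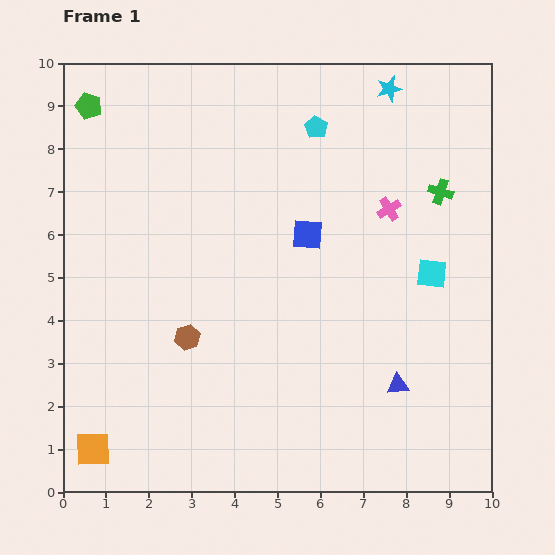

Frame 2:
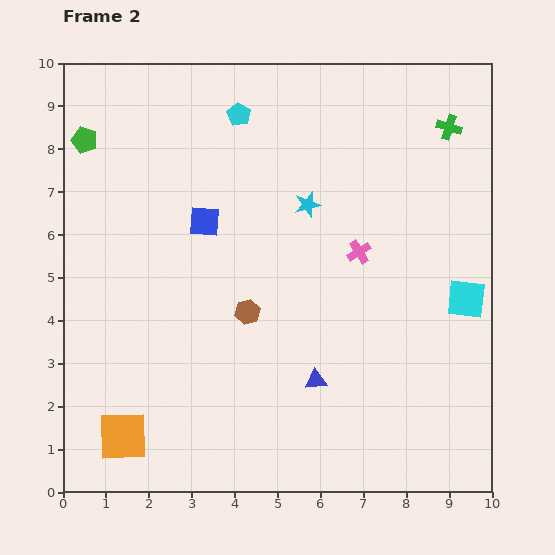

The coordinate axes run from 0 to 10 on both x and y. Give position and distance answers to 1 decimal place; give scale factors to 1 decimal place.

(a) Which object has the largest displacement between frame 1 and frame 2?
the cyan star

(moved 3.3; next 2.4)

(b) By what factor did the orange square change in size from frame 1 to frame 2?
1.5×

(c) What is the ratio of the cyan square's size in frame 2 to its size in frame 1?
1.3×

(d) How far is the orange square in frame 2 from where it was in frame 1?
0.8

The orange square moved from (0.7, 1.0) to (1.4, 1.3), a distance of √(0.7² + 0.3²) ≈ 0.8.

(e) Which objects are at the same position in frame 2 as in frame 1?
none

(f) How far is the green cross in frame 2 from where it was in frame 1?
1.5

The green cross moved from (8.8, 7.0) to (9.0, 8.5), a distance of √(0.2² + 1.5²) ≈ 1.5.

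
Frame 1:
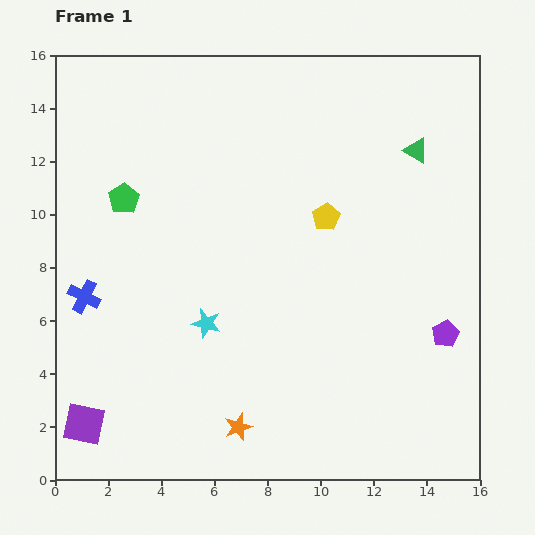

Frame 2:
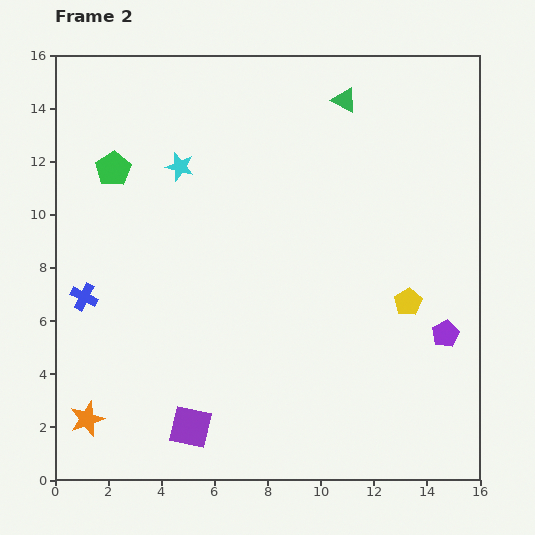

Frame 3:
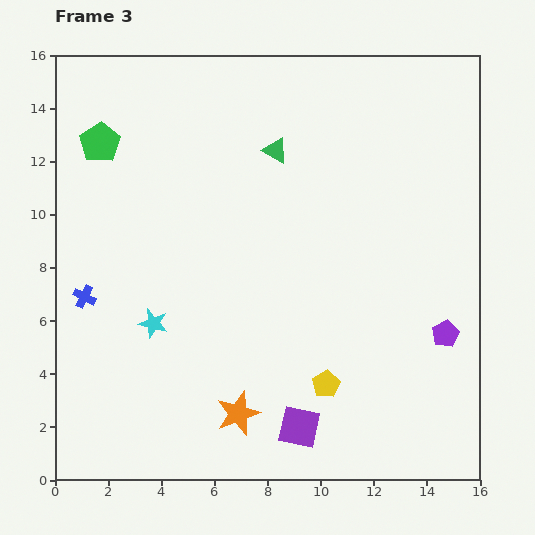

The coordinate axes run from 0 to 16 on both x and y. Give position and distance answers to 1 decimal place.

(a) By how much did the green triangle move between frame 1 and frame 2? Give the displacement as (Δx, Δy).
(-2.7, 1.9)

The green triangle was at (13.6, 12.4) in frame 1 and (10.9, 14.3) in frame 2.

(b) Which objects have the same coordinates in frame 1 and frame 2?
the blue cross, the purple pentagon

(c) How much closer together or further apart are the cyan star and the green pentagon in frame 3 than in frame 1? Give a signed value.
+1.5

Distance in frame 1: 5.6. Distance in frame 3: 7.1.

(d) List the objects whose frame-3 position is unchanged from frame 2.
the blue cross, the purple pentagon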